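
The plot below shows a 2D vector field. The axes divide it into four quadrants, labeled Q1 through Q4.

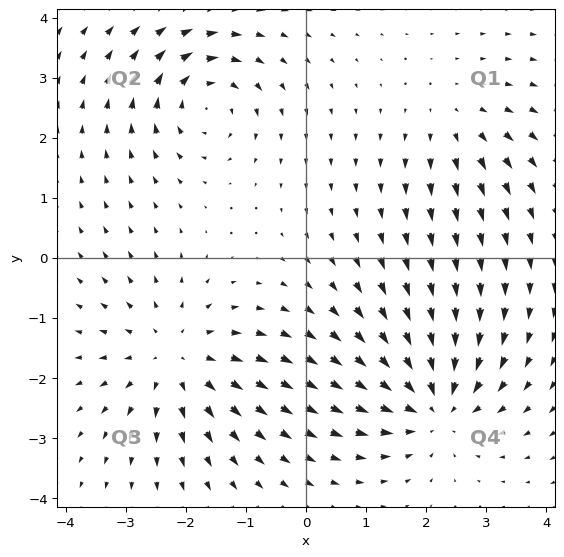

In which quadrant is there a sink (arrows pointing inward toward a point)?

Q4

The sink sits at approximately (2.1, -2.4), which lies in quadrant Q4. The divergence there is about -5, negative as expected for a sink.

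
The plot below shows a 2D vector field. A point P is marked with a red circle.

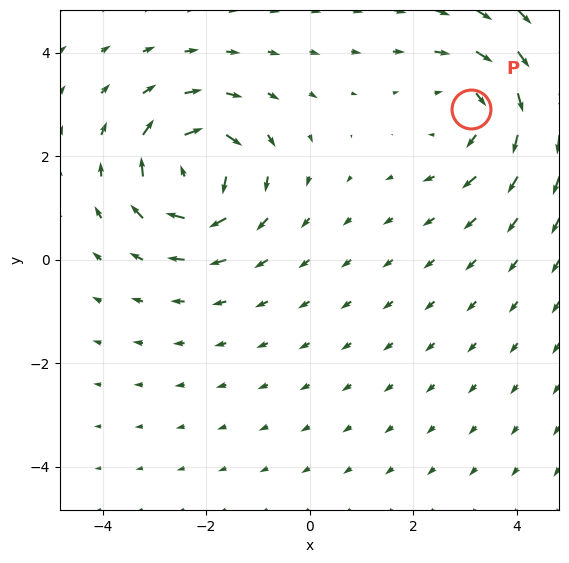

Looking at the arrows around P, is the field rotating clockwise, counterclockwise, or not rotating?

Near P at (3.1, 2.9) the arrows circulate clockwise. The curl (z-component) there is about -3; negative curl means clockwise rotation.

clockwise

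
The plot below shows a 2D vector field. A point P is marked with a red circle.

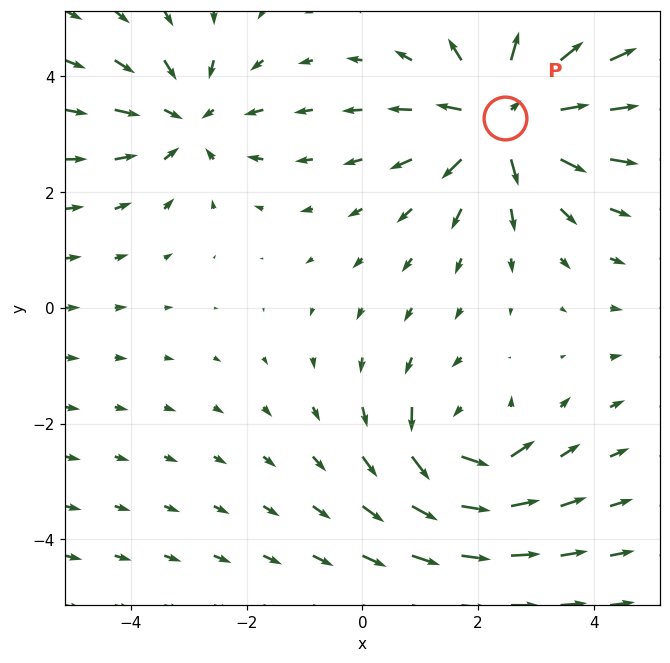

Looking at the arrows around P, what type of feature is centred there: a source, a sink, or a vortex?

source

At P (2.5, 3.3) the arrows spread outward. Divergence about +4, curl ≈0 — positive divergence with near-zero curl is a source.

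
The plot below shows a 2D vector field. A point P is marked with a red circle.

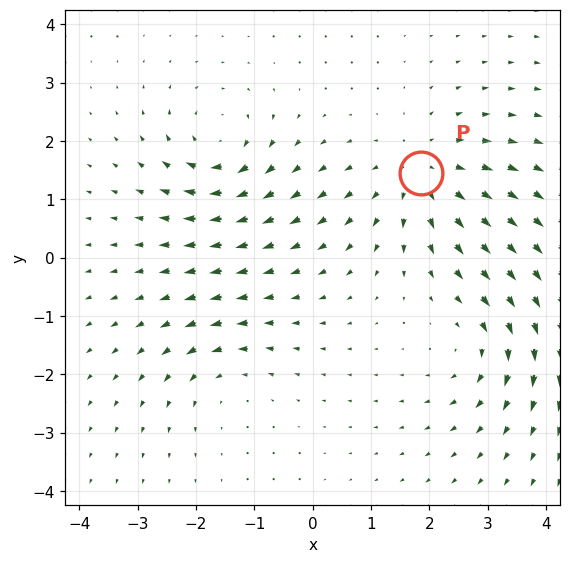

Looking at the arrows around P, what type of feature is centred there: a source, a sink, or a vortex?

At P (1.9, 1.4) the arrows spread outward. Divergence about +4, curl ≈0 — positive divergence with near-zero curl is a source.

source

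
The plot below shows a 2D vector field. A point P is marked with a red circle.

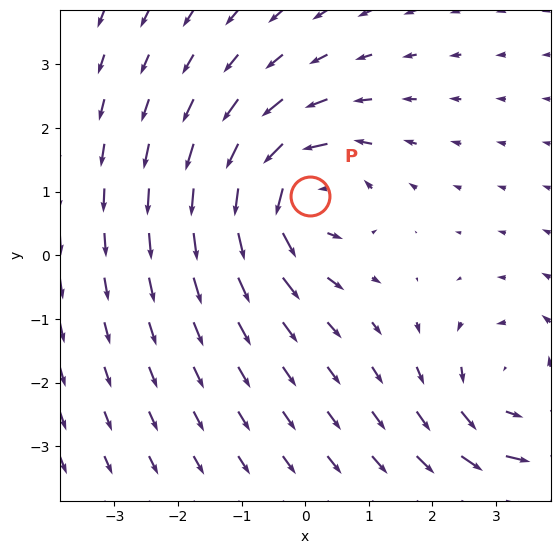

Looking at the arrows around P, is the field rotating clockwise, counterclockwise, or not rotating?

Near P at (0.1, 0.9) the arrows circulate counterclockwise. The curl (z-component) there is about +6; positive curl means counterclockwise rotation.

counterclockwise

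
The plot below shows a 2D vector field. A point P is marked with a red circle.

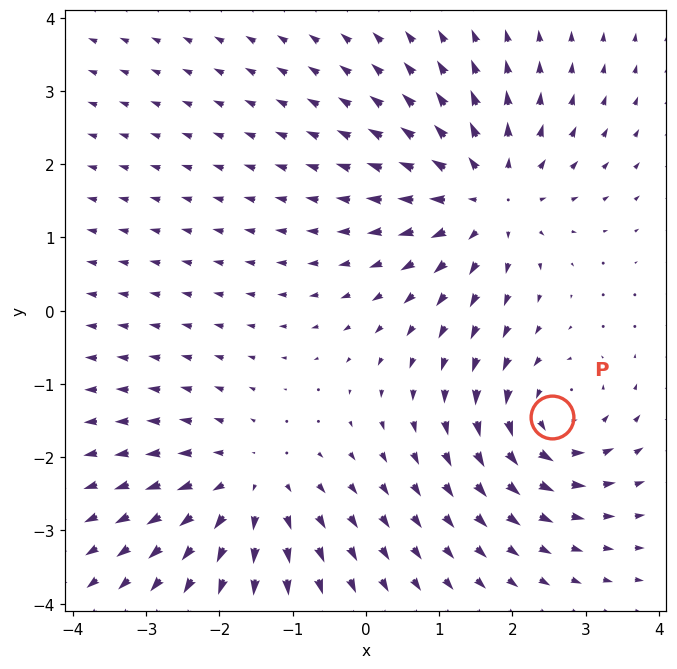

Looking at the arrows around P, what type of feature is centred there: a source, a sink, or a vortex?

vortex

At P (2.5, -1.4) the arrows circulate counterclockwise. Divergence ≈0, curl about +5 — near-zero divergence with nonzero curl is a vortex.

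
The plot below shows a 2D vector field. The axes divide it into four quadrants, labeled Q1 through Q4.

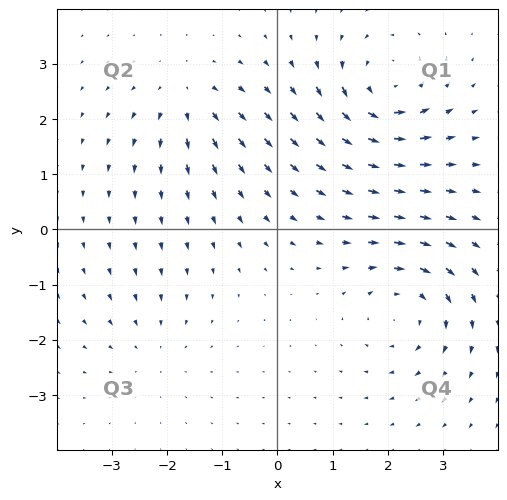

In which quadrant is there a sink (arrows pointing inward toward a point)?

Q3

The sink sits at approximately (-2.3, -2.2), which lies in quadrant Q3. The divergence there is about -2, negative as expected for a sink.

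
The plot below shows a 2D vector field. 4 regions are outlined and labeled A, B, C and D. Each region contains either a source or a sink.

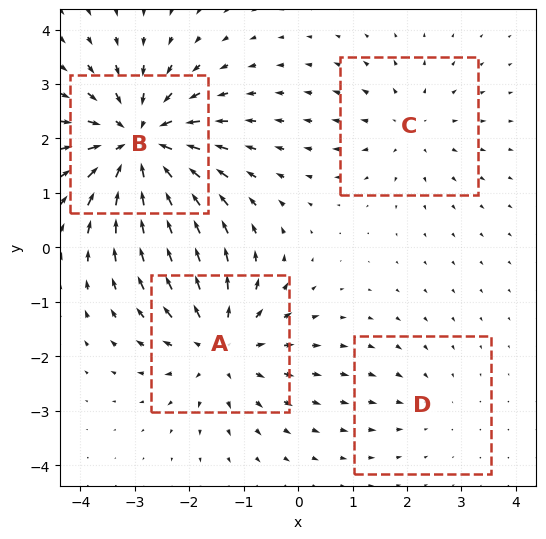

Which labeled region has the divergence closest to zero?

D

Divergence at each region's feature centre — A: about +5, B: about -7, C: about +3, D: about -2. Region D is closest to zero.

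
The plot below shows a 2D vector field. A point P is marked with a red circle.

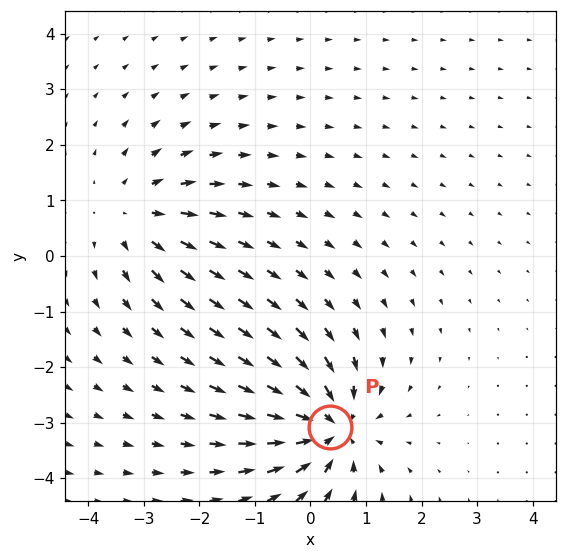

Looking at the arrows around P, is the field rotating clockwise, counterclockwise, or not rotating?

Near P at (0.3, -3.1) the arrows show no circulation. The curl there is ≈0.

not rotating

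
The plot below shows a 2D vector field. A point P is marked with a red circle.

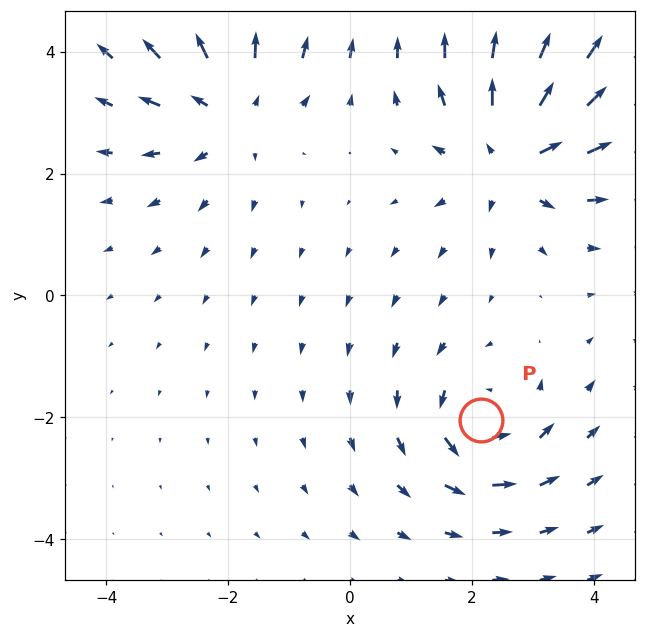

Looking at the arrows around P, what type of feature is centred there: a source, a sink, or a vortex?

At P (2.2, -2.0) the arrows circulate counterclockwise. Divergence ≈0, curl about +5 — near-zero divergence with nonzero curl is a vortex.

vortex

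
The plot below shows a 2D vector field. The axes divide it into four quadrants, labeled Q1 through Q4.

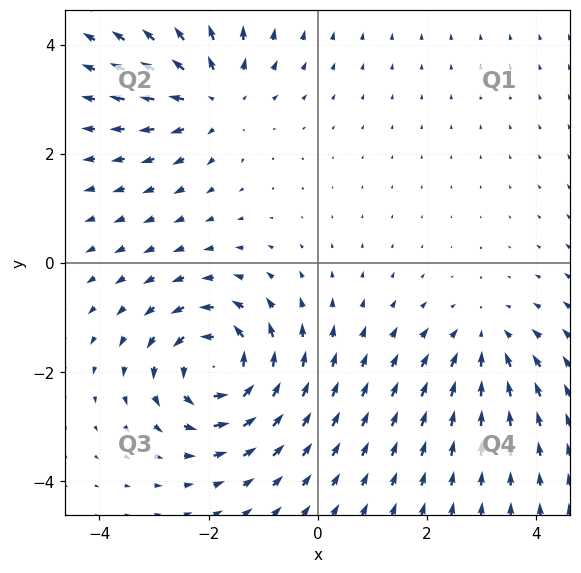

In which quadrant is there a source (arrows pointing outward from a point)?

The source sits at approximately (-1.9, 3.1), which lies in quadrant Q2. The divergence there is about +4, positive as expected for a source.

Q2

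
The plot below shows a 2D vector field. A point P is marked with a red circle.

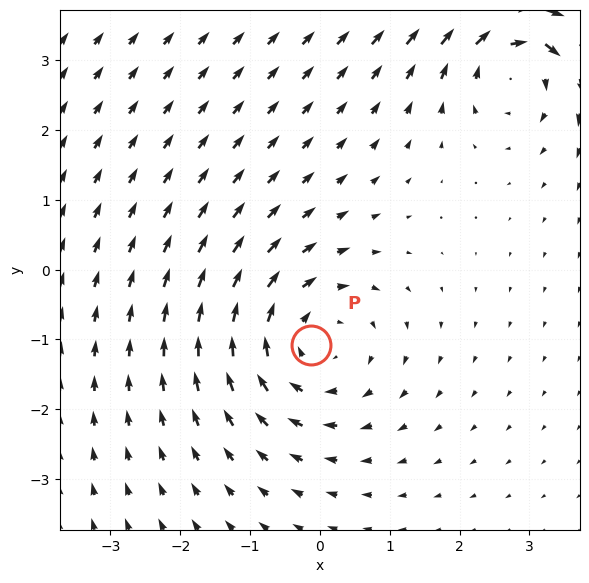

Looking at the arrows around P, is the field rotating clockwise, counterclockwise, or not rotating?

Near P at (-0.1, -1.1) the arrows circulate clockwise. The curl (z-component) there is about -4; negative curl means clockwise rotation.

clockwise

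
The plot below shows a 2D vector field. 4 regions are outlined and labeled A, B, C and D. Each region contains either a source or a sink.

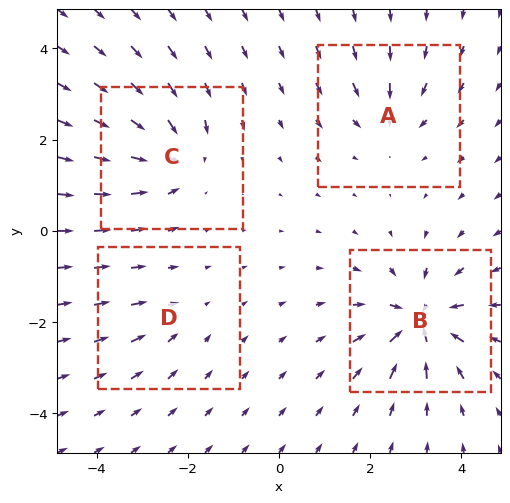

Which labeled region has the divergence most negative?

Divergence at each region's feature centre — A: about -4, B: about -8, C: about -6, D: about -3. Region B is most negative.

B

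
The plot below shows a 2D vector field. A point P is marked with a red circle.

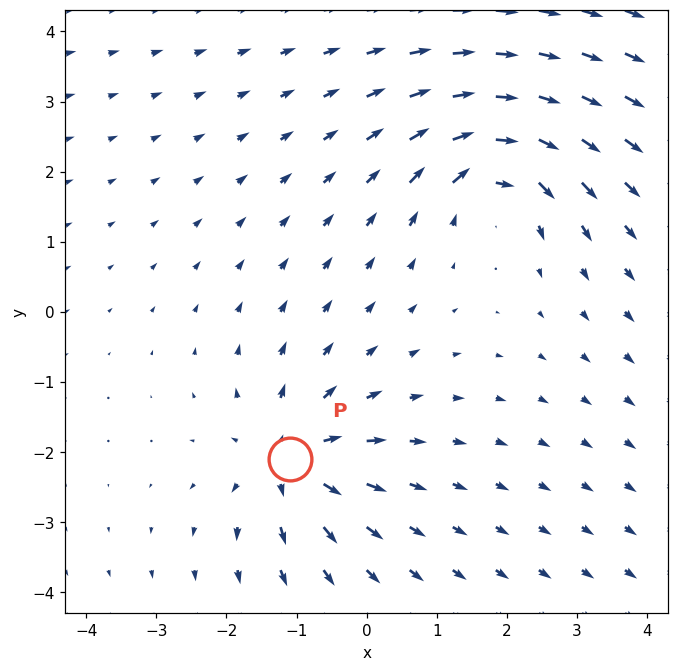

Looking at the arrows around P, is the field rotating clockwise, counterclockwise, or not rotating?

not rotating

Near P at (-1.1, -2.1) the arrows show no circulation. The curl there is ≈0.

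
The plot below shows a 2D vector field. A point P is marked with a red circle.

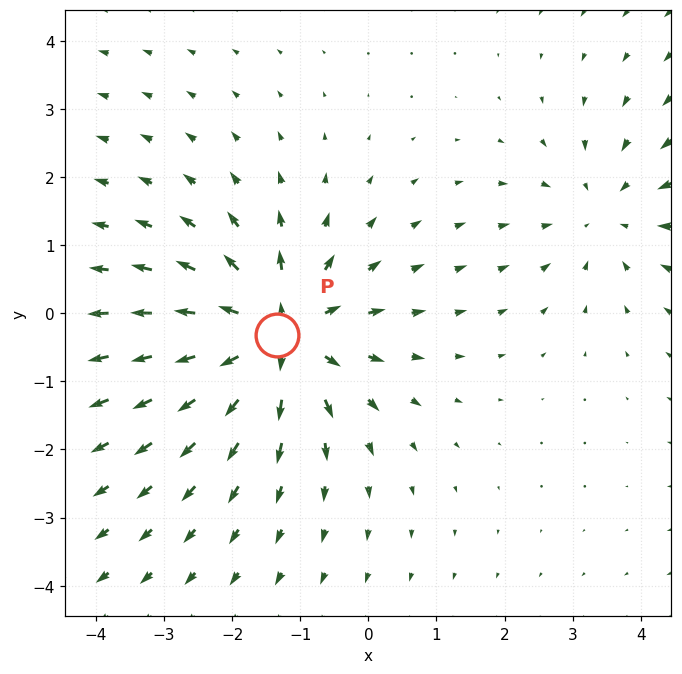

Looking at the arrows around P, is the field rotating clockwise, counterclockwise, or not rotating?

not rotating

Near P at (-1.3, -0.3) the arrows show no circulation. The curl there is ≈0.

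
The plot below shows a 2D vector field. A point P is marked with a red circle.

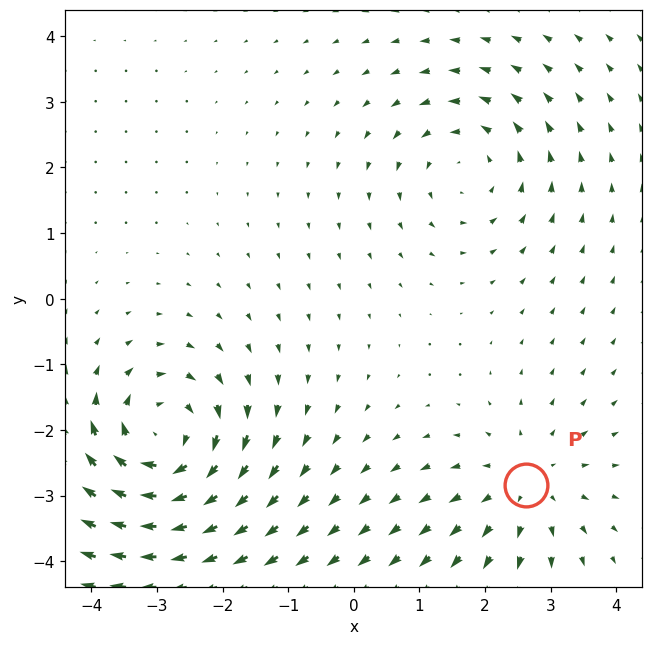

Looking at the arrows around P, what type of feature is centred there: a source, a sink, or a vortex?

source

At P (2.6, -2.8) the arrows spread outward. Divergence about +2, curl ≈0 — positive divergence with near-zero curl is a source.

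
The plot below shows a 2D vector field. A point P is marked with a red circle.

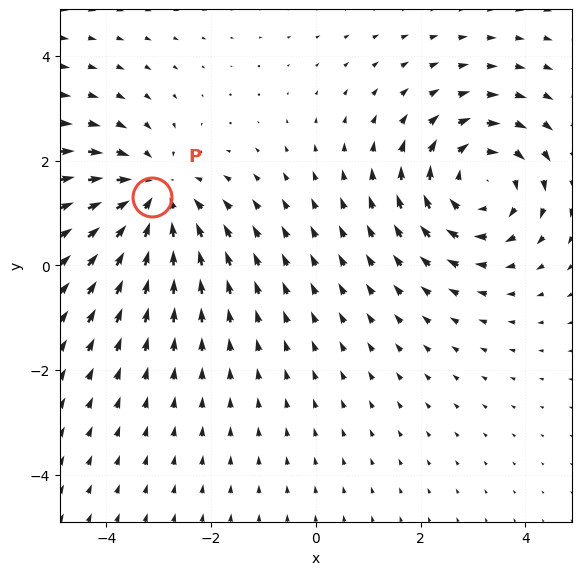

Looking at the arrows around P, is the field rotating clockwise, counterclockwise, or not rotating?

Near P at (-3.1, 1.3) the arrows show no circulation. The curl there is ≈0.

not rotating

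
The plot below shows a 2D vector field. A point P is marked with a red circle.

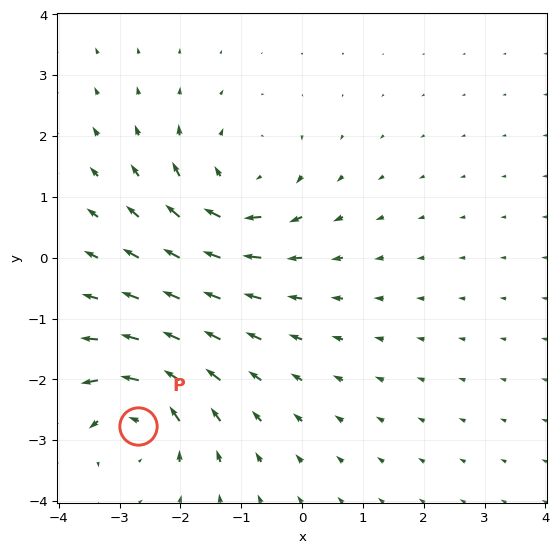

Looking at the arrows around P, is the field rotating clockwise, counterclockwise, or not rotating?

counterclockwise

Near P at (-2.7, -2.8) the arrows circulate counterclockwise. The curl (z-component) there is about +6; positive curl means counterclockwise rotation.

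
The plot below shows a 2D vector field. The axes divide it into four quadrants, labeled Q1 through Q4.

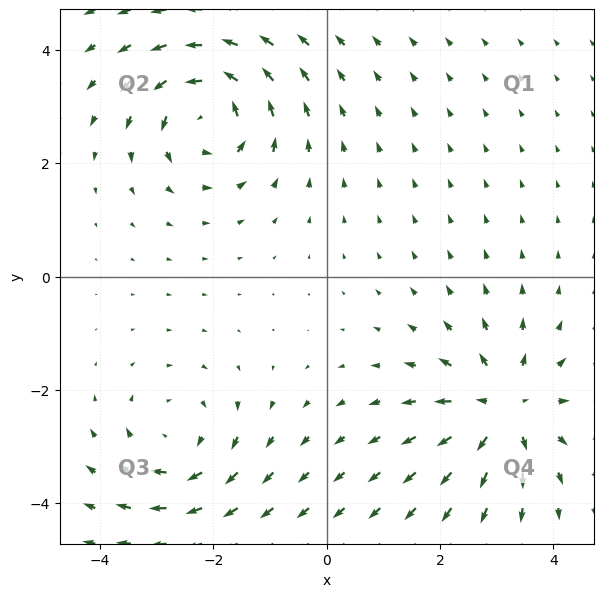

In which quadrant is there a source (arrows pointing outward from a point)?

The source sits at approximately (3.1, -2.3), which lies in quadrant Q4. The divergence there is about +4, positive as expected for a source.

Q4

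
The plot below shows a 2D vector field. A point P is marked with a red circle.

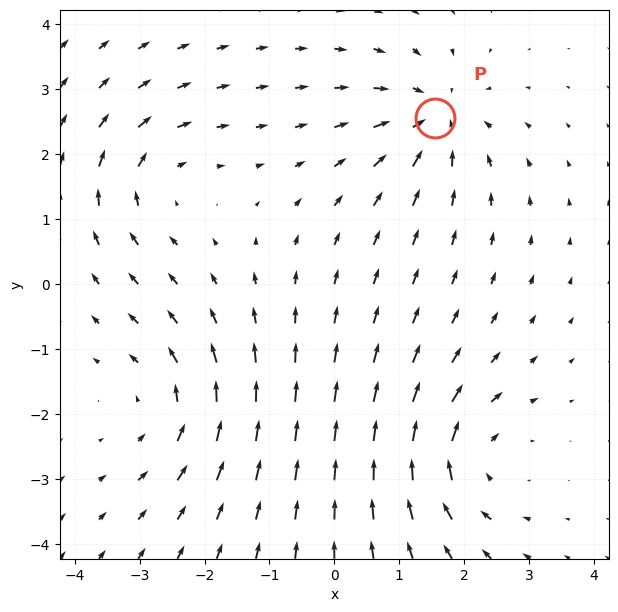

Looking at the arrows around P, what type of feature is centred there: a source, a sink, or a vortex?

sink

At P (1.6, 2.6) the arrows converge inward. Divergence about -6, curl ≈0 — negative divergence with near-zero curl is a sink.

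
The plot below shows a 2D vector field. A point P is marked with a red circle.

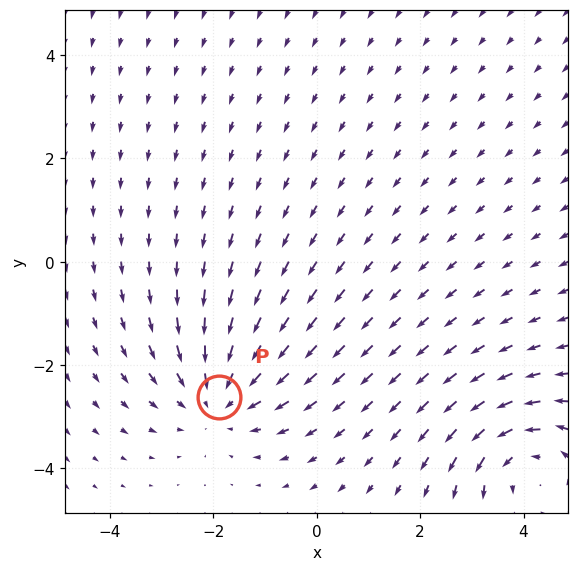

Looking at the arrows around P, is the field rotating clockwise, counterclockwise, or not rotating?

Near P at (-1.9, -2.6) the arrows show no circulation. The curl there is ≈0.

not rotating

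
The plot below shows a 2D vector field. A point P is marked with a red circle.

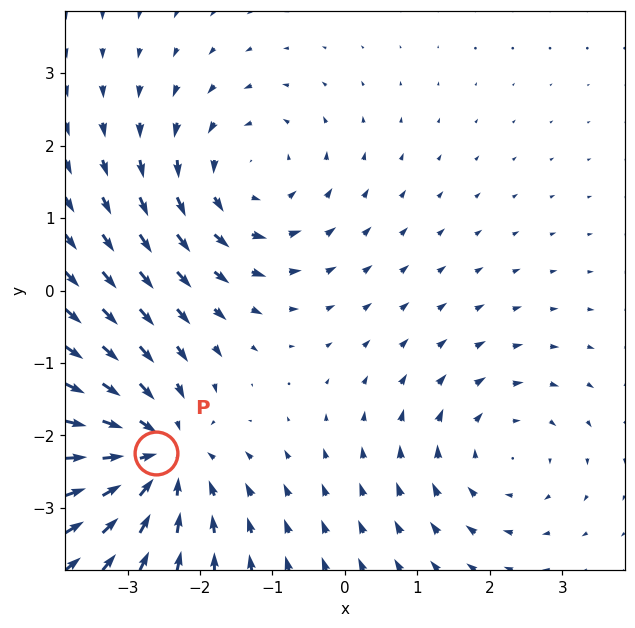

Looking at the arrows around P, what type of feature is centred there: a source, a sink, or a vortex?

At P (-2.6, -2.2) the arrows converge inward. Divergence about -5, curl ≈0 — negative divergence with near-zero curl is a sink.

sink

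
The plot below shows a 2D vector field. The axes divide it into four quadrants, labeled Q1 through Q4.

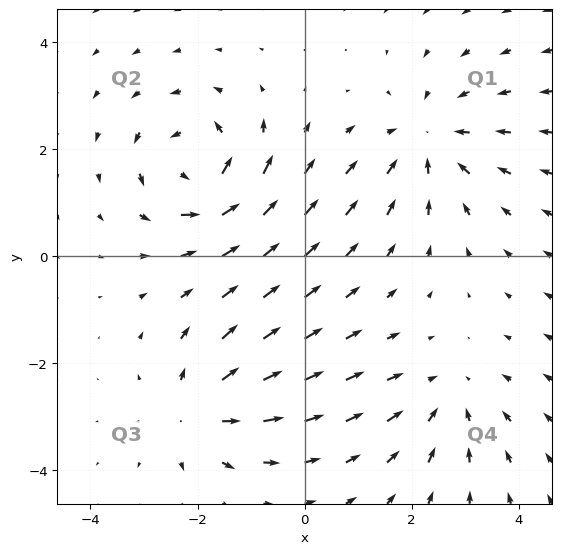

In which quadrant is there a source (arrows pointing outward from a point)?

Q3

The source sits at approximately (-2.0, -2.9), which lies in quadrant Q3. The divergence there is about +4, positive as expected for a source.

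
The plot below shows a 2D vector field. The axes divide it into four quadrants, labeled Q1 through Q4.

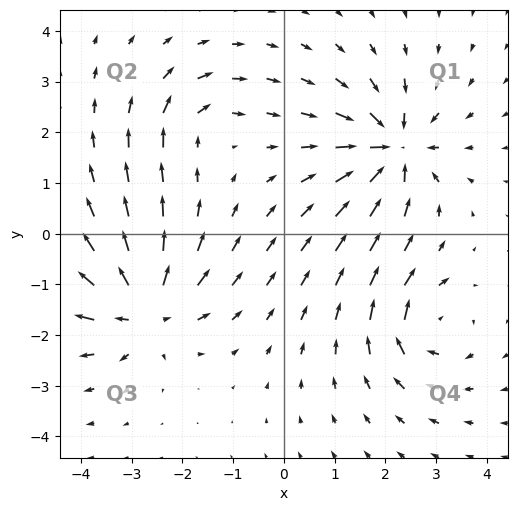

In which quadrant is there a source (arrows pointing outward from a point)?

The source sits at approximately (-2.7, -1.5), which lies in quadrant Q3. The divergence there is about +6, positive as expected for a source.

Q3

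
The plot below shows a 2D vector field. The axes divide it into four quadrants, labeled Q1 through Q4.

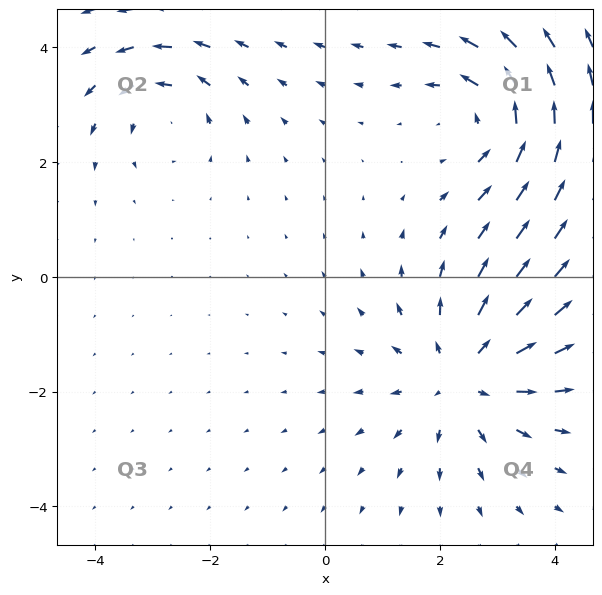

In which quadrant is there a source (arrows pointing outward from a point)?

The source sits at approximately (2.4, -1.7), which lies in quadrant Q4. The divergence there is about +4, positive as expected for a source.

Q4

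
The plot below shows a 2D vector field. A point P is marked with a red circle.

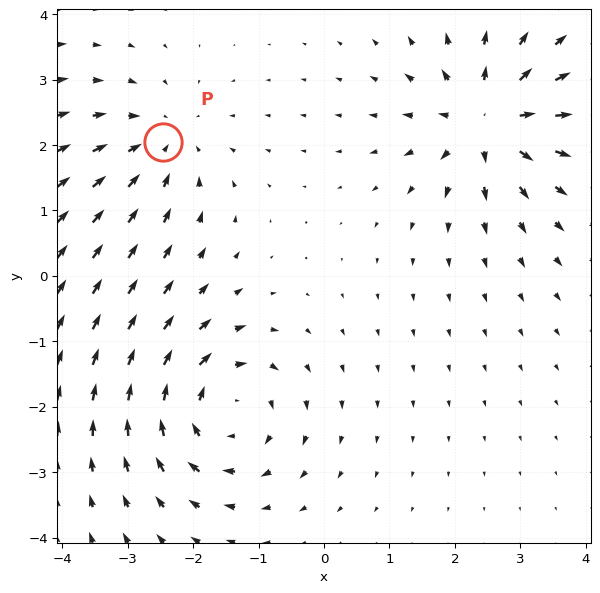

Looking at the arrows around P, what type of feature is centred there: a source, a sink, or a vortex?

sink

At P (-2.5, 2.0) the arrows converge inward. Divergence about -3, curl ≈0 — negative divergence with near-zero curl is a sink.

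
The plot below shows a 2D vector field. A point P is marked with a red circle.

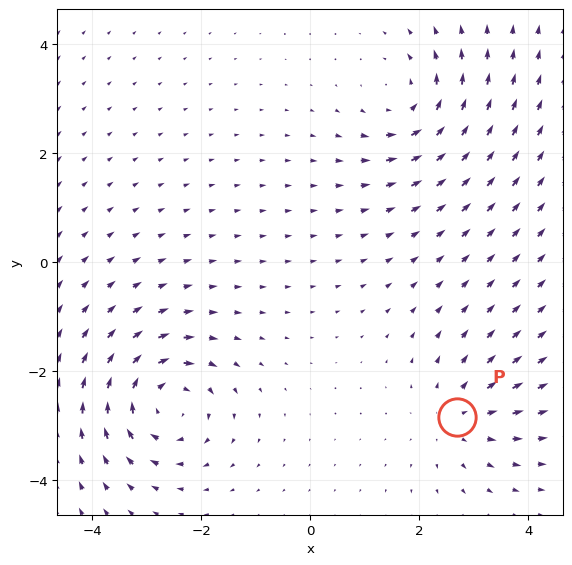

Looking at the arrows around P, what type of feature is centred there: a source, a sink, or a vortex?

At P (2.7, -2.9) the arrows spread outward. Divergence about +3, curl ≈0 — positive divergence with near-zero curl is a source.

source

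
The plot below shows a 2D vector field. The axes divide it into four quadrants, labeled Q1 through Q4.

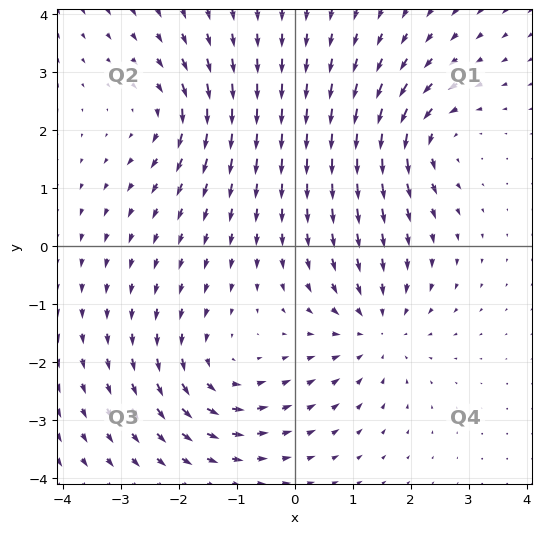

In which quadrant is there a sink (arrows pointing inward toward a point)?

Q4

The sink sits at approximately (1.4, -1.4), which lies in quadrant Q4. The divergence there is about -4, negative as expected for a sink.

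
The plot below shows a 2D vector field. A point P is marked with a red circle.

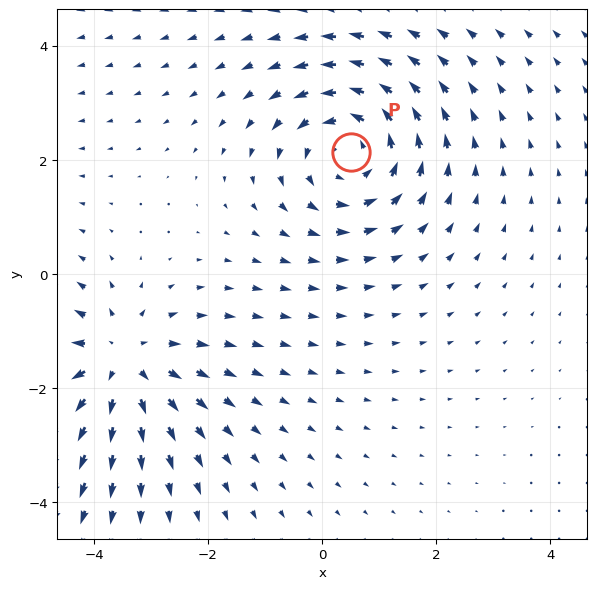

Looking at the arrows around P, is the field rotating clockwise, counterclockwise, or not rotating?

counterclockwise

Near P at (0.5, 2.1) the arrows circulate counterclockwise. The curl (z-component) there is about +4; positive curl means counterclockwise rotation.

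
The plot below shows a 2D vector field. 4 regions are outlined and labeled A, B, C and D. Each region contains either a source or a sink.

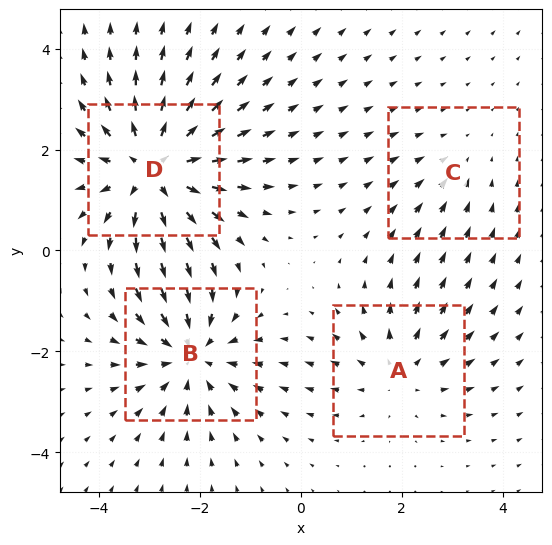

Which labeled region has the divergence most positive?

D

Divergence at each region's feature centre — A: about +3, B: about -5, C: about -2, D: about +6. Region D is most positive.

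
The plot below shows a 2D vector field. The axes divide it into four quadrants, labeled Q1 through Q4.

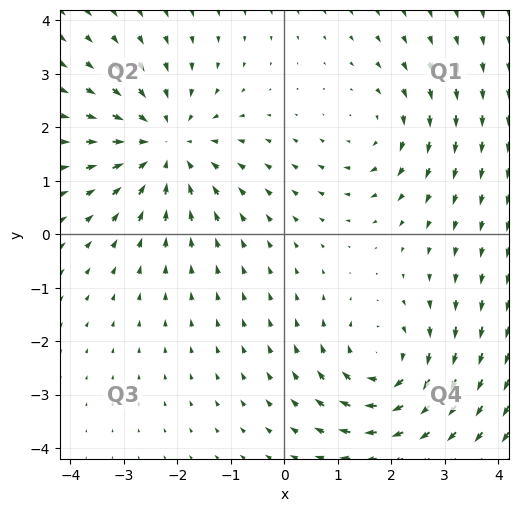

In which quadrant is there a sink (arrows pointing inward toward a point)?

The sink sits at approximately (-2.2, 1.7), which lies in quadrant Q2. The divergence there is about -4, negative as expected for a sink.

Q2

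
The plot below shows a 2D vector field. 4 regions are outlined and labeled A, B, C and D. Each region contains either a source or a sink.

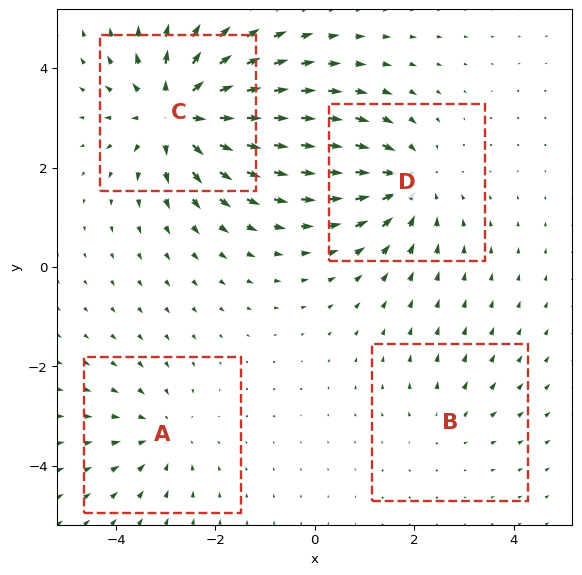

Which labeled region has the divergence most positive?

C

Divergence at each region's feature centre — A: about -3, B: about +2, C: about +7, D: about -5. Region C is most positive.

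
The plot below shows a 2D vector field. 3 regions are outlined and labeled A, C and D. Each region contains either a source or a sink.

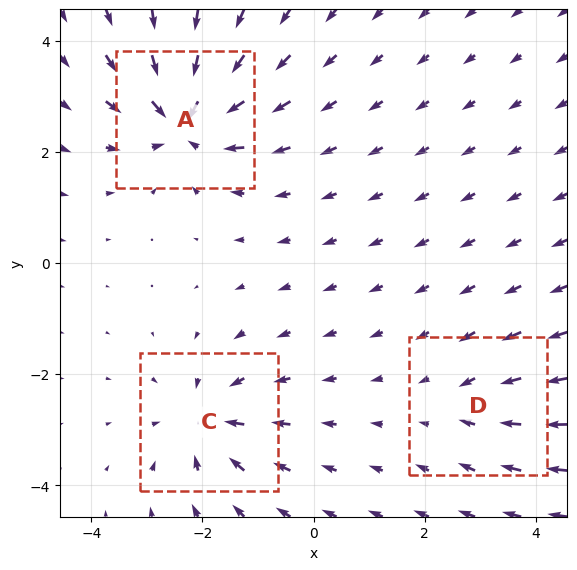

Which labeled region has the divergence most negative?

A

Divergence at each region's feature centre — A: about -6, C: about -4, D: about -2. Region A is most negative.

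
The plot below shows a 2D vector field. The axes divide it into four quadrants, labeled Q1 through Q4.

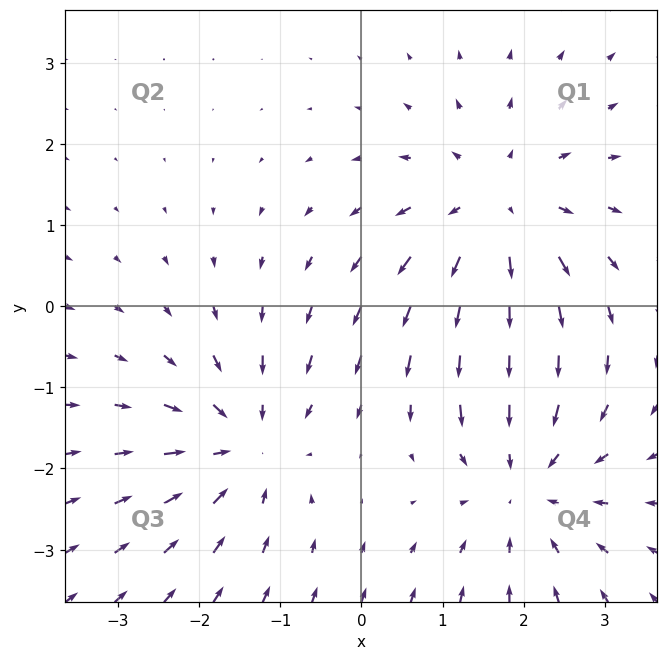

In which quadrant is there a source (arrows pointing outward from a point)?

Q1

The source sits at approximately (1.7, 1.2), which lies in quadrant Q1. The divergence there is about +4, positive as expected for a source.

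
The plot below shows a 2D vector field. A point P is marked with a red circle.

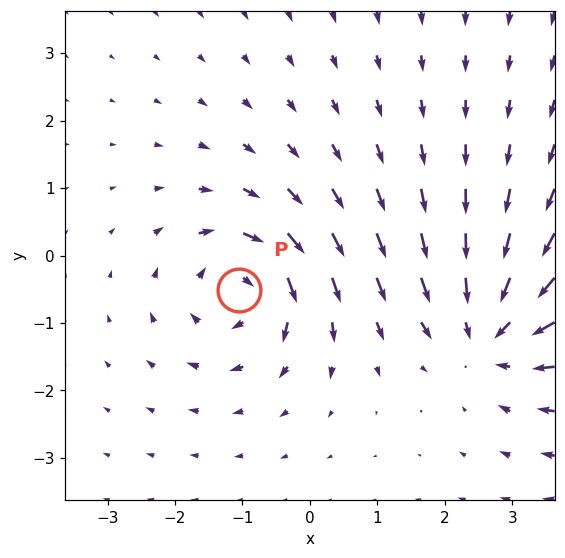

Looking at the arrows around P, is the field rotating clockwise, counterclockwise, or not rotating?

Near P at (-1.0, -0.5) the arrows circulate clockwise. The curl (z-component) there is about -5; negative curl means clockwise rotation.

clockwise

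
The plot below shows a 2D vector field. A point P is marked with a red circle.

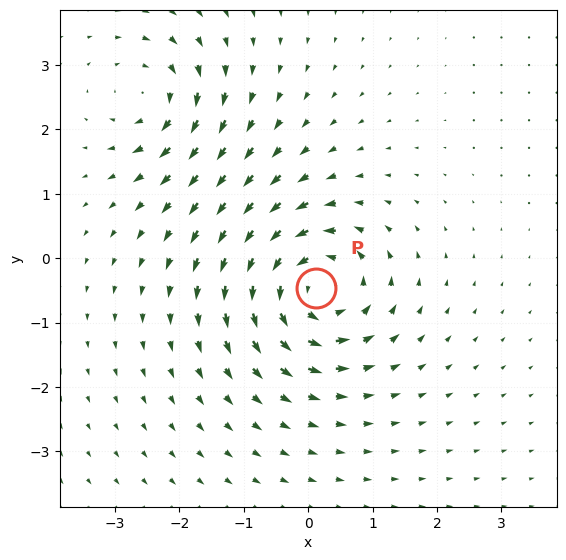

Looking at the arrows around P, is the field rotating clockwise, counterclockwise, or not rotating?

Near P at (0.1, -0.5) the arrows circulate counterclockwise. The curl (z-component) there is about +6; positive curl means counterclockwise rotation.

counterclockwise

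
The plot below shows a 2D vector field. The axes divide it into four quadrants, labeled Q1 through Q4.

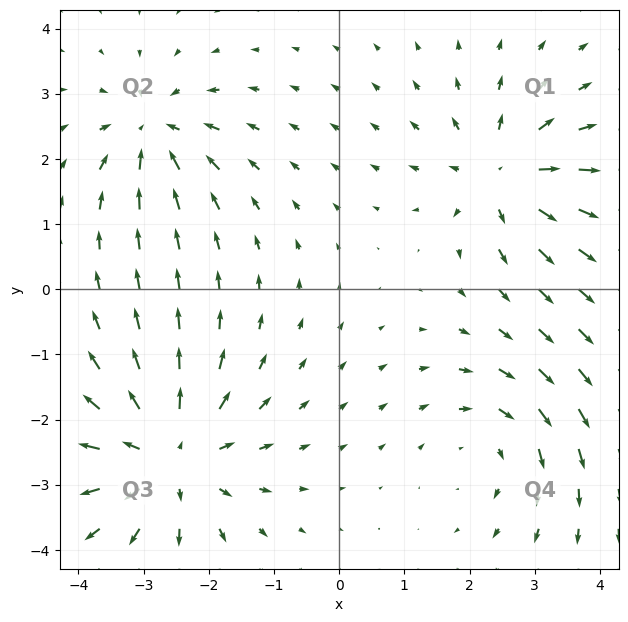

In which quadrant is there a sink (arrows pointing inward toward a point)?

Q2

The sink sits at approximately (-2.9, 2.4), which lies in quadrant Q2. The divergence there is about -4, negative as expected for a sink.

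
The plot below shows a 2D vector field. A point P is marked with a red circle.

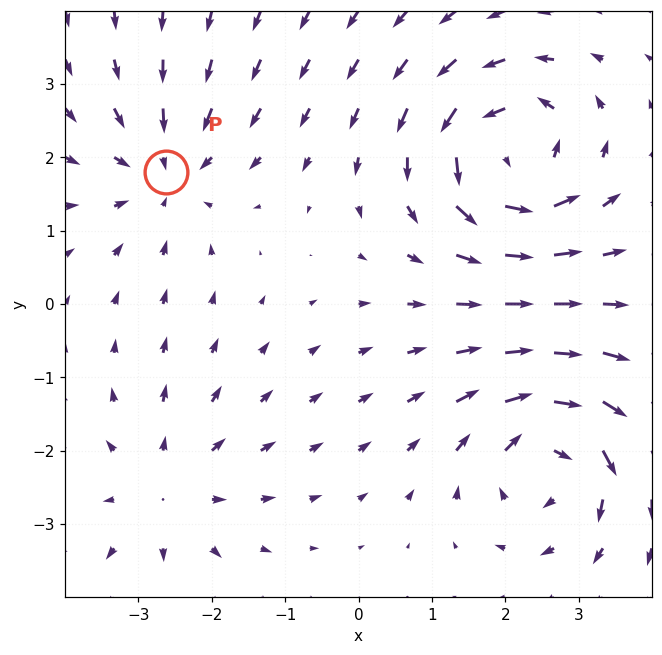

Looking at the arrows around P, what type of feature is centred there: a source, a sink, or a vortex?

At P (-2.6, 1.8) the arrows converge inward. Divergence about -4, curl ≈0 — negative divergence with near-zero curl is a sink.

sink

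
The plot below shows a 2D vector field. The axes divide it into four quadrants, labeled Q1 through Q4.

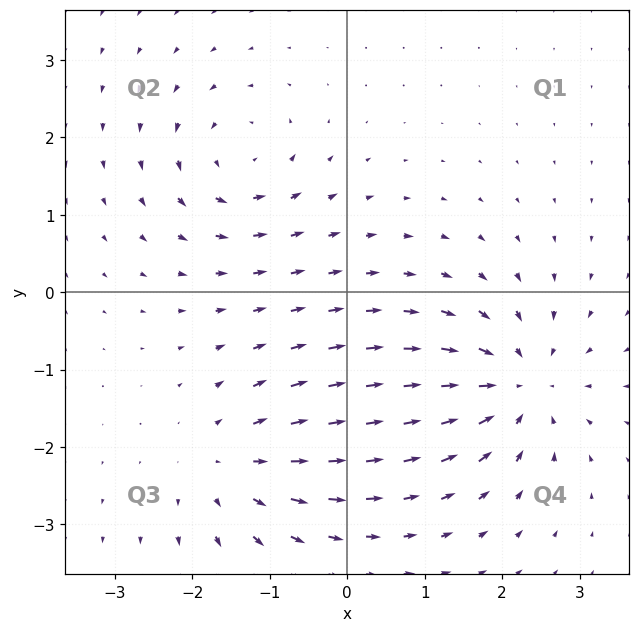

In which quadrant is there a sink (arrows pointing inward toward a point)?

The sink sits at approximately (2.2, -1.2), which lies in quadrant Q4. The divergence there is about -5, negative as expected for a sink.

Q4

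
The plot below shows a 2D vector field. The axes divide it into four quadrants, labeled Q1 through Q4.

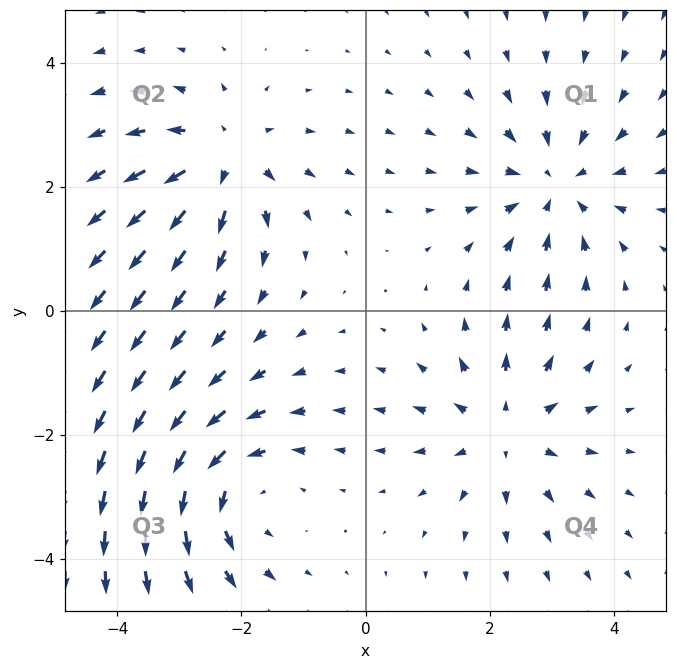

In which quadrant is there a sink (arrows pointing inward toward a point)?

Q1

The sink sits at approximately (3.1, 2.0), which lies in quadrant Q1. The divergence there is about -4, negative as expected for a sink.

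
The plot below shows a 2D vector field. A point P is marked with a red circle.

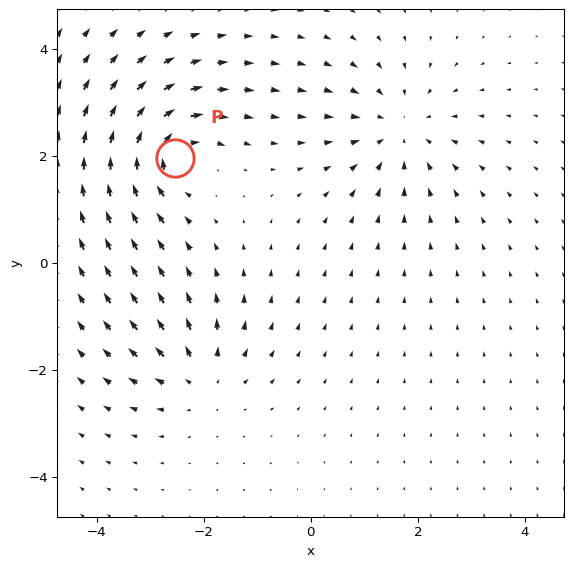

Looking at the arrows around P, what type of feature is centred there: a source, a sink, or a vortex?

vortex

At P (-2.5, 2.0) the arrows circulate clockwise. Divergence ≈0, curl about -5 — near-zero divergence with nonzero curl is a vortex.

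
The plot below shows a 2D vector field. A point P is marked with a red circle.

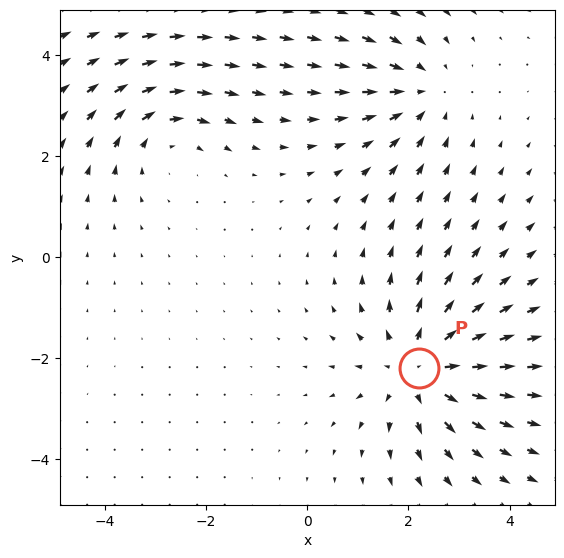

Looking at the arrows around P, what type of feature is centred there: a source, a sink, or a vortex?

At P (2.2, -2.2) the arrows spread outward. Divergence about +4, curl ≈0 — positive divergence with near-zero curl is a source.

source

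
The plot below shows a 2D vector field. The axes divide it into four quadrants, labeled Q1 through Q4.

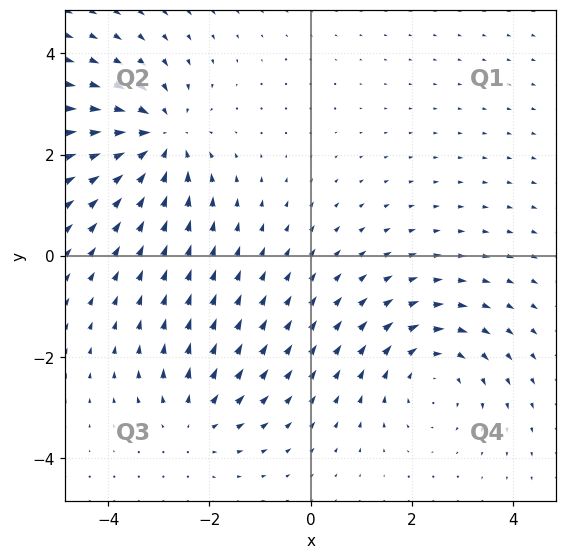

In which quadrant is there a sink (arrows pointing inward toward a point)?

Q2

The sink sits at approximately (-3.0, 2.3), which lies in quadrant Q2. The divergence there is about -4, negative as expected for a sink.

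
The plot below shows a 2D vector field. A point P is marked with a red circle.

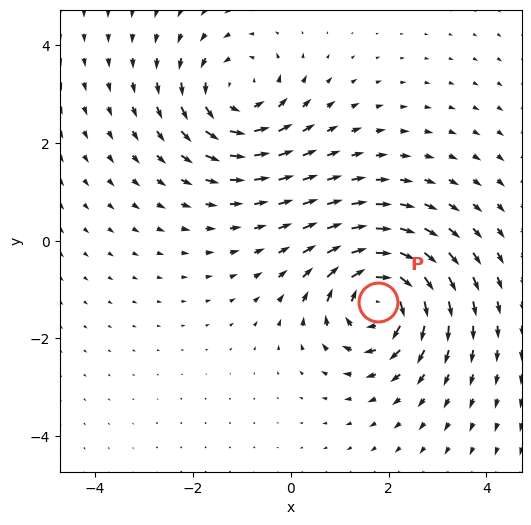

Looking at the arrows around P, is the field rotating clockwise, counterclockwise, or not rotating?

clockwise

Near P at (1.8, -1.3) the arrows circulate clockwise. The curl (z-component) there is about -6; negative curl means clockwise rotation.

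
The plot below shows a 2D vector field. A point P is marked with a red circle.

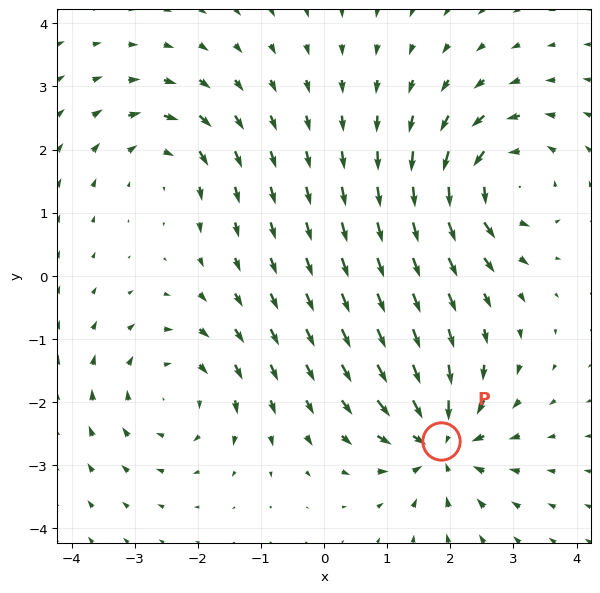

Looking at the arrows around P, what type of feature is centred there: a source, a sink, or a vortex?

At P (1.8, -2.6) the arrows converge inward. Divergence about -6, curl ≈0 — negative divergence with near-zero curl is a sink.

sink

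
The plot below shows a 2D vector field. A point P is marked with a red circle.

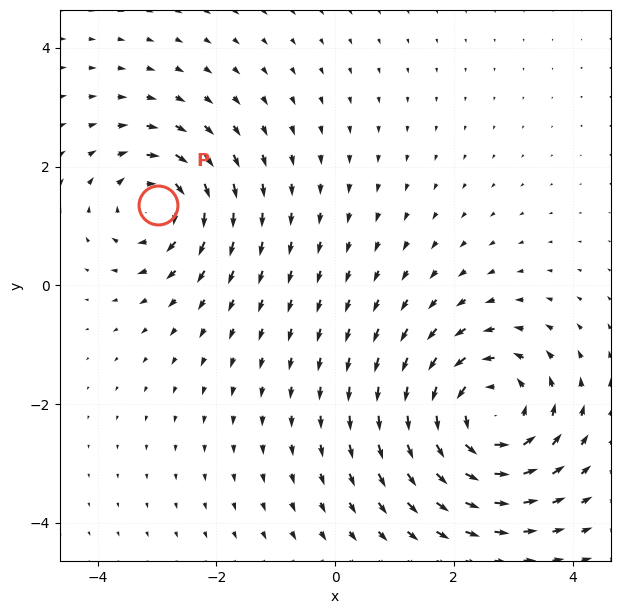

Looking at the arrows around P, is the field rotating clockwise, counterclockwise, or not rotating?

clockwise

Near P at (-3.0, 1.4) the arrows circulate clockwise. The curl (z-component) there is about -3; negative curl means clockwise rotation.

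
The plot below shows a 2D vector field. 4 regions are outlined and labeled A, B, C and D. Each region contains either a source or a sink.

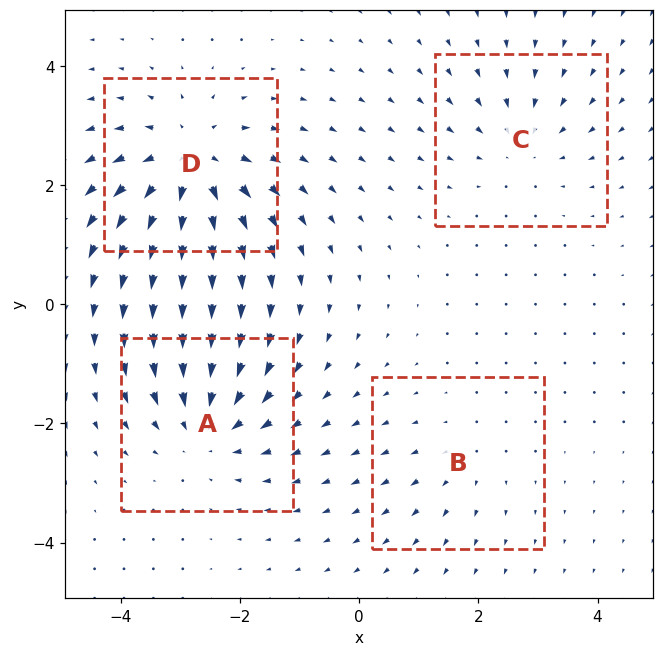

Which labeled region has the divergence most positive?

Divergence at each region's feature centre — A: about -5, B: about +2, C: about -3, D: about +6. Region D is most positive.

D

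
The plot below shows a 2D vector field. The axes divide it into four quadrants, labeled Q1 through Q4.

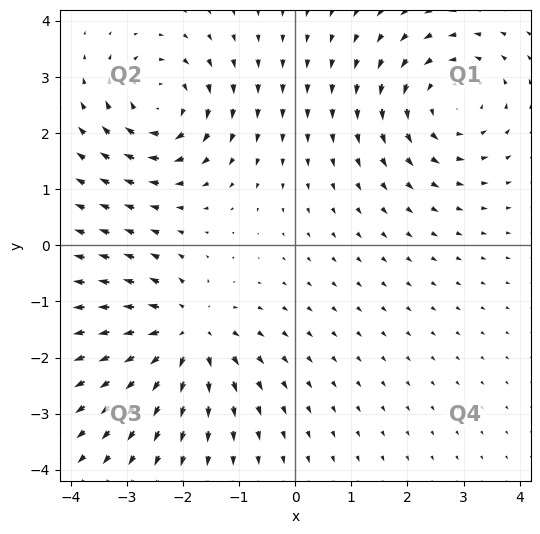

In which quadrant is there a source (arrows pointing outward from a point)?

The source sits at approximately (-2.0, -1.6), which lies in quadrant Q3. The divergence there is about +4, positive as expected for a source.

Q3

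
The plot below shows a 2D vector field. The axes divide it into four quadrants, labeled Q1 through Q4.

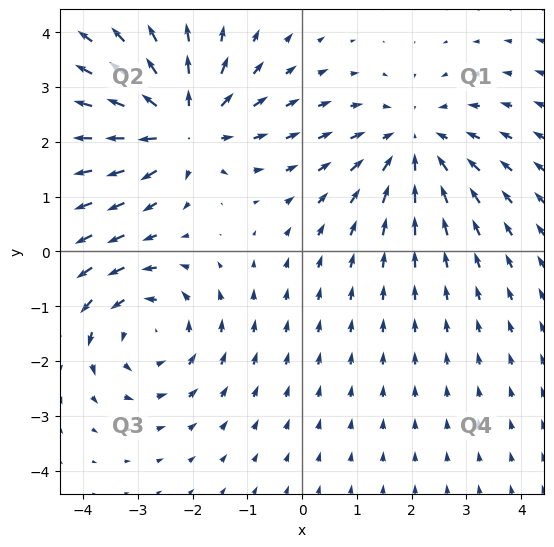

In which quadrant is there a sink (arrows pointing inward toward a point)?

The sink sits at approximately (2.0, 2.0), which lies in quadrant Q1. The divergence there is about -3, negative as expected for a sink.

Q1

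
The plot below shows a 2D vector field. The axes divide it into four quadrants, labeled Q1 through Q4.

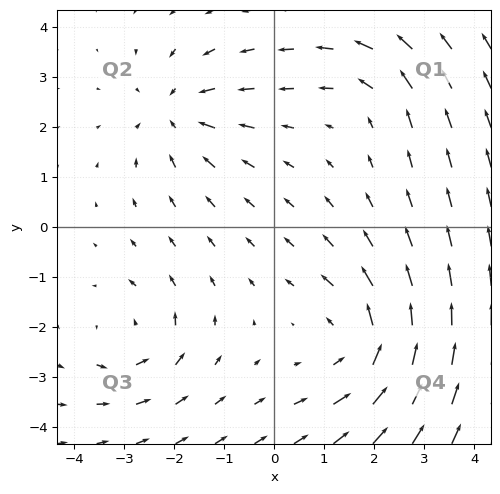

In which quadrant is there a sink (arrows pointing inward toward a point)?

The sink sits at approximately (-2.0, 2.3), which lies in quadrant Q2. The divergence there is about -3, negative as expected for a sink.

Q2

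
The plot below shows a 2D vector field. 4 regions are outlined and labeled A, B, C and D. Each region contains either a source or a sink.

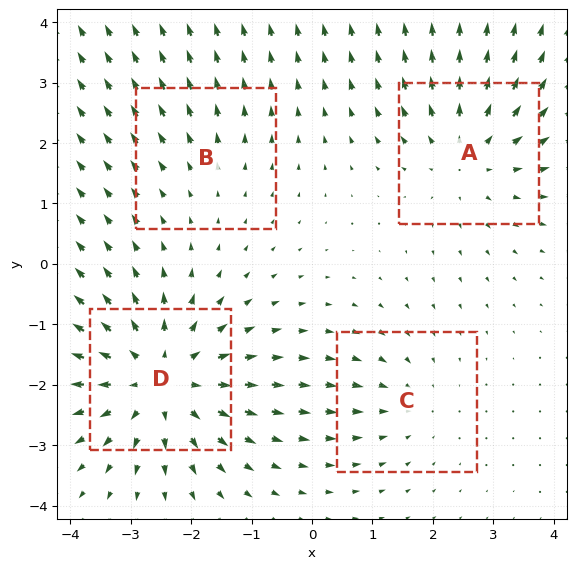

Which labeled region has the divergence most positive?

Divergence at each region's feature centre — A: about +4, B: about +2, C: about -3, D: about +6. Region D is most positive.

D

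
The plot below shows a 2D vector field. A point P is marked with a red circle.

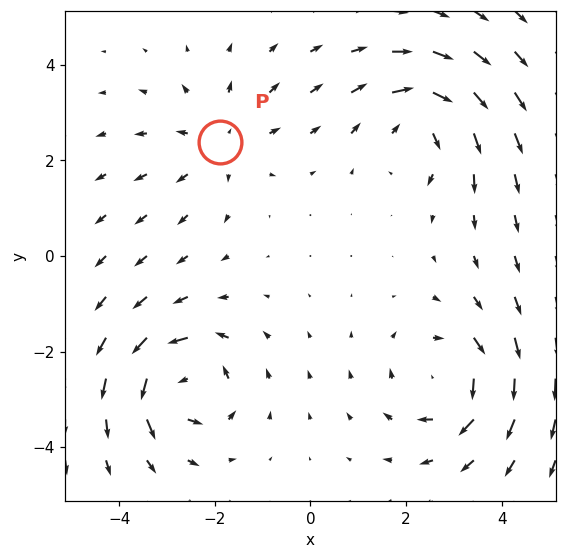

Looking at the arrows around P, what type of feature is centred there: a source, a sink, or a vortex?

source

At P (-1.9, 2.4) the arrows spread outward. Divergence about +3, curl ≈0 — positive divergence with near-zero curl is a source.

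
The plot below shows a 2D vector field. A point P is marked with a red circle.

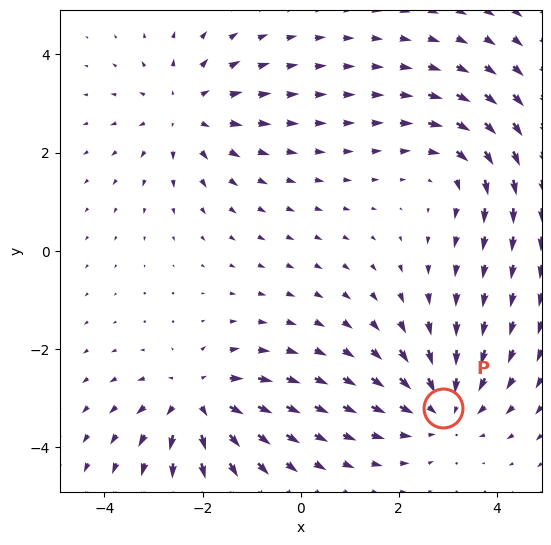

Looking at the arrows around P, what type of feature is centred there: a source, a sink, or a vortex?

sink

At P (2.9, -3.2) the arrows converge inward. Divergence about -4, curl ≈0 — negative divergence with near-zero curl is a sink.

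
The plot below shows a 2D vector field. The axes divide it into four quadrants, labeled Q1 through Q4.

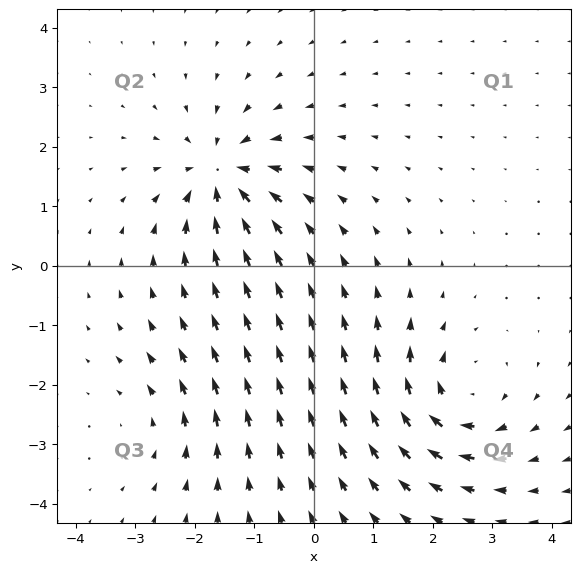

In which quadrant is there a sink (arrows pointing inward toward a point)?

The sink sits at approximately (-1.6, 1.5), which lies in quadrant Q2. The divergence there is about -6, negative as expected for a sink.

Q2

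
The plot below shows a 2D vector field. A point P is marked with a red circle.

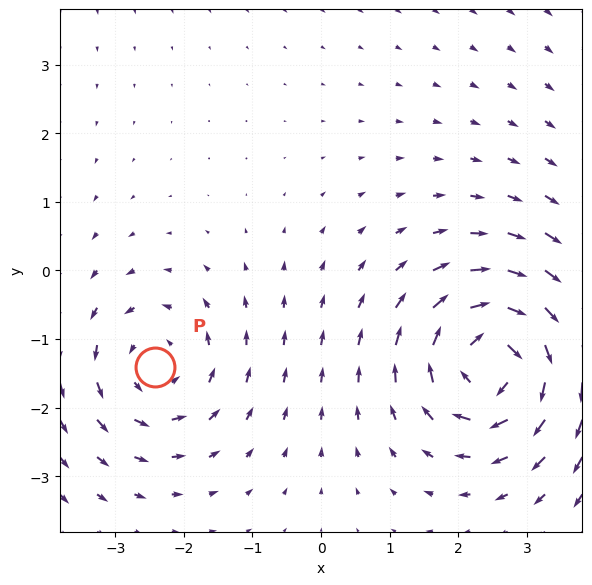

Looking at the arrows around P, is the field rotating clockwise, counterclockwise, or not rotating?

Near P at (-2.4, -1.4) the arrows circulate counterclockwise. The curl (z-component) there is about +4; positive curl means counterclockwise rotation.

counterclockwise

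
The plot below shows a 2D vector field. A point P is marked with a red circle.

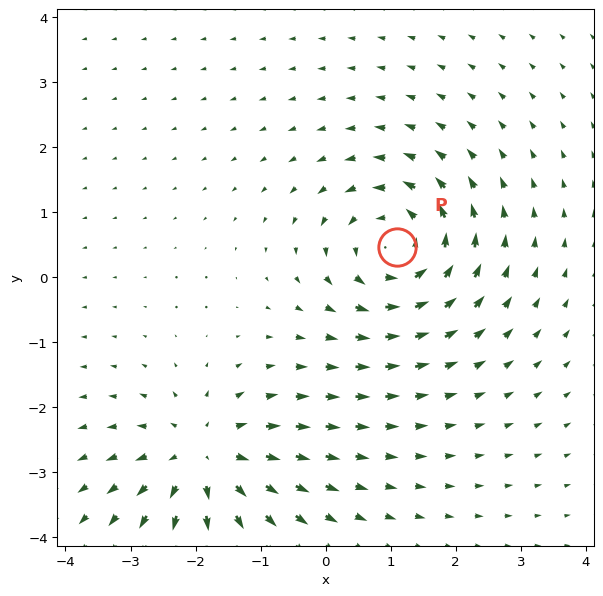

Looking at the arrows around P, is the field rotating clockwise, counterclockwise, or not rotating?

counterclockwise

Near P at (1.1, 0.5) the arrows circulate counterclockwise. The curl (z-component) there is about +5; positive curl means counterclockwise rotation.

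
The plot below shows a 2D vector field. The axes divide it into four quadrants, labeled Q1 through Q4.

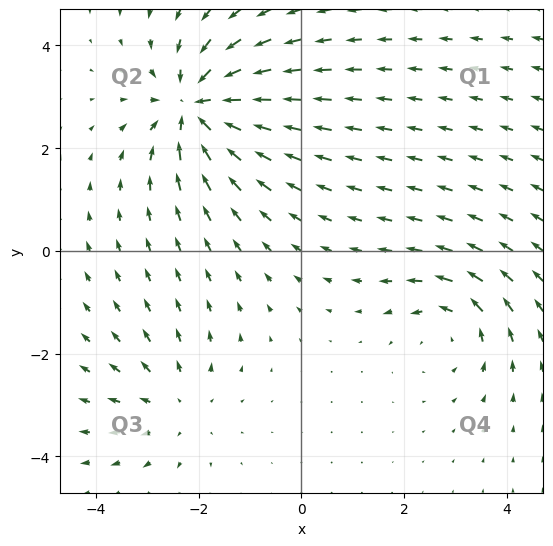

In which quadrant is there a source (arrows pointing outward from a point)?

Q3

The source sits at approximately (-2.4, -3.0), which lies in quadrant Q3. The divergence there is about +2, positive as expected for a source.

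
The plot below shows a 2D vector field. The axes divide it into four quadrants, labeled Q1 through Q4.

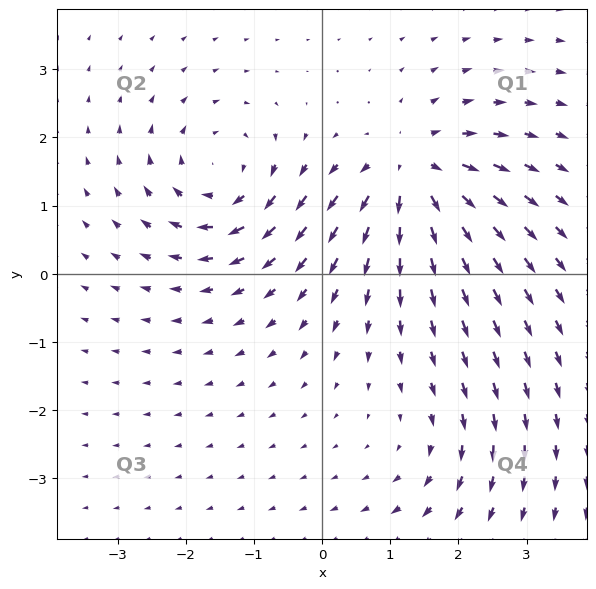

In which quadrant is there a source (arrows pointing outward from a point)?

Q1

The source sits at approximately (1.3, 1.5), which lies in quadrant Q1. The divergence there is about +6, positive as expected for a source.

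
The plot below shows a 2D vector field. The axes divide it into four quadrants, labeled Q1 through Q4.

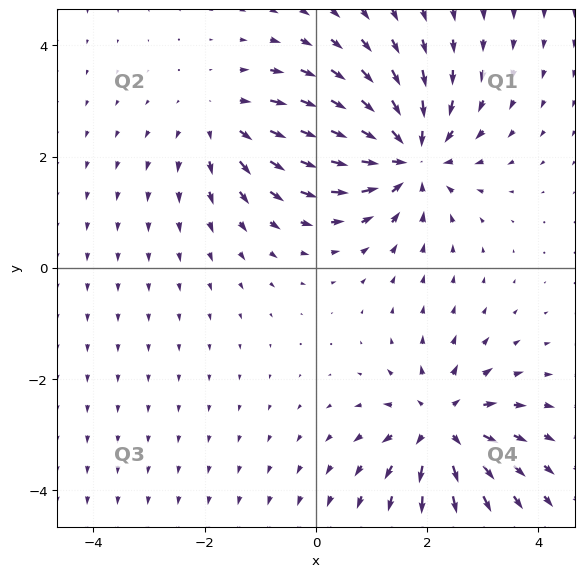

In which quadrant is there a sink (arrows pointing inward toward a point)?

The sink sits at approximately (1.6, 2.0), which lies in quadrant Q1. The divergence there is about -5, negative as expected for a sink.

Q1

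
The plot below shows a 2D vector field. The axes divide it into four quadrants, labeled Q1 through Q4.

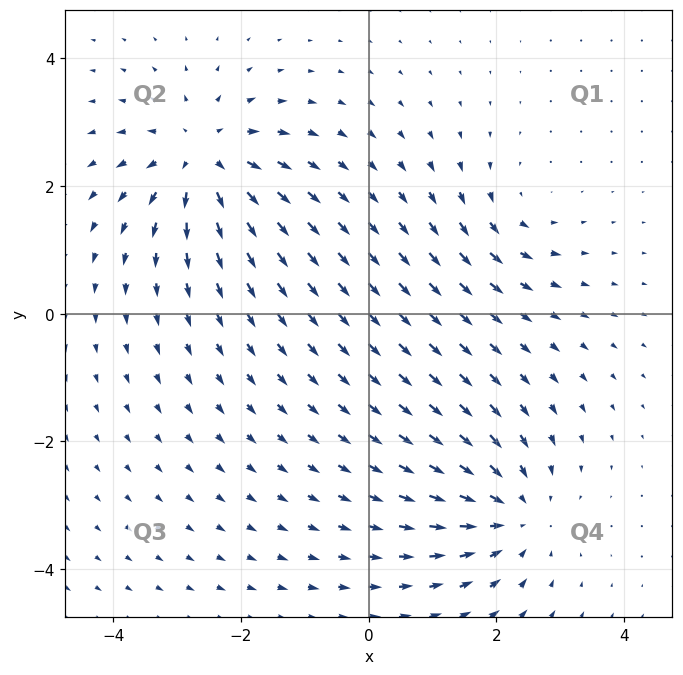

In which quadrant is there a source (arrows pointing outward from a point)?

Q2

The source sits at approximately (-2.6, 2.4), which lies in quadrant Q2. The divergence there is about +6, positive as expected for a source.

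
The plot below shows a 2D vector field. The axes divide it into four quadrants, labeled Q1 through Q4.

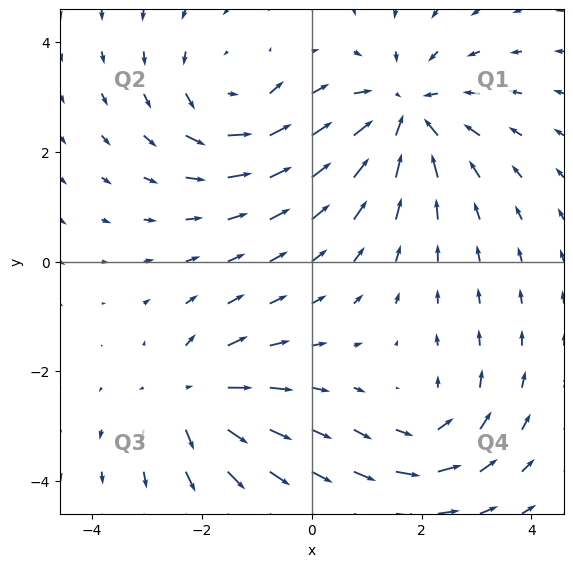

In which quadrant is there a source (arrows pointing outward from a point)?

The source sits at approximately (-2.2, -2.5), which lies in quadrant Q3. The divergence there is about +4, positive as expected for a source.

Q3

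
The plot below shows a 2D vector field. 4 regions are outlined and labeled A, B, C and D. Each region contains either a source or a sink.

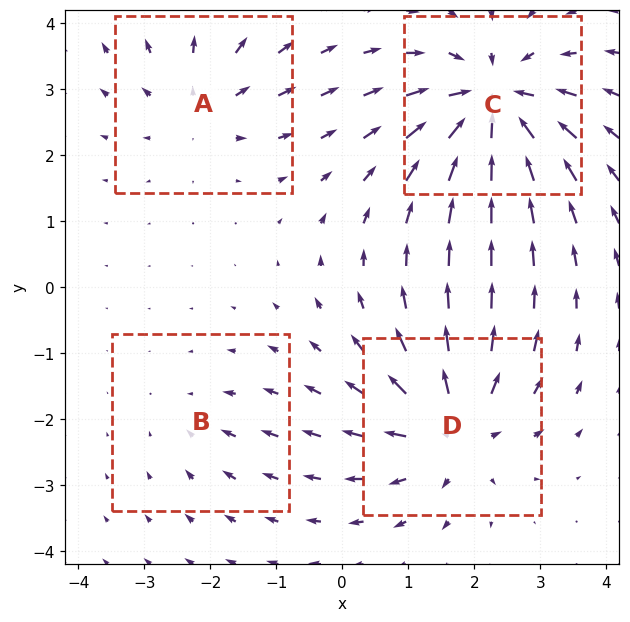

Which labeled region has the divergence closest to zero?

Divergence at each region's feature centre — A: about +4, B: about -2, C: about -7, D: about +6. Region B is closest to zero.

B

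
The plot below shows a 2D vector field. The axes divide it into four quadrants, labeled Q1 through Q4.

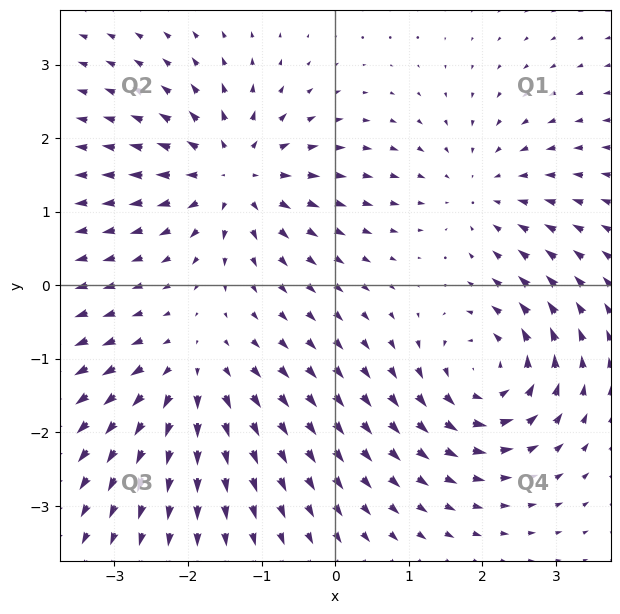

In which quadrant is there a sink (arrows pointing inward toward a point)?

The sink sits at approximately (1.9, 1.3), which lies in quadrant Q1. The divergence there is about -3, negative as expected for a sink.

Q1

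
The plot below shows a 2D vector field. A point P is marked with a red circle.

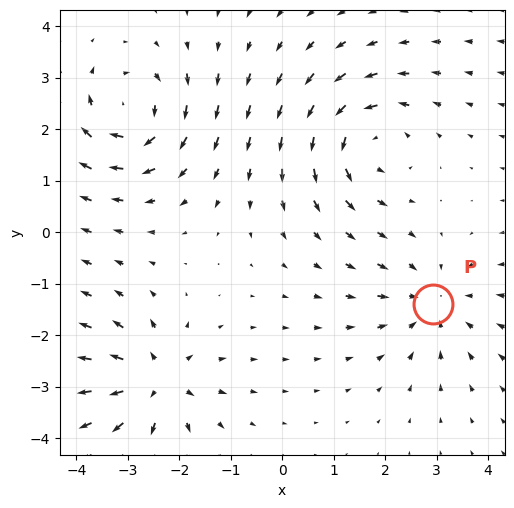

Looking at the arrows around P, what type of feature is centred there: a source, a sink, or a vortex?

sink

At P (2.9, -1.4) the arrows converge inward. Divergence about -3, curl ≈0 — negative divergence with near-zero curl is a sink.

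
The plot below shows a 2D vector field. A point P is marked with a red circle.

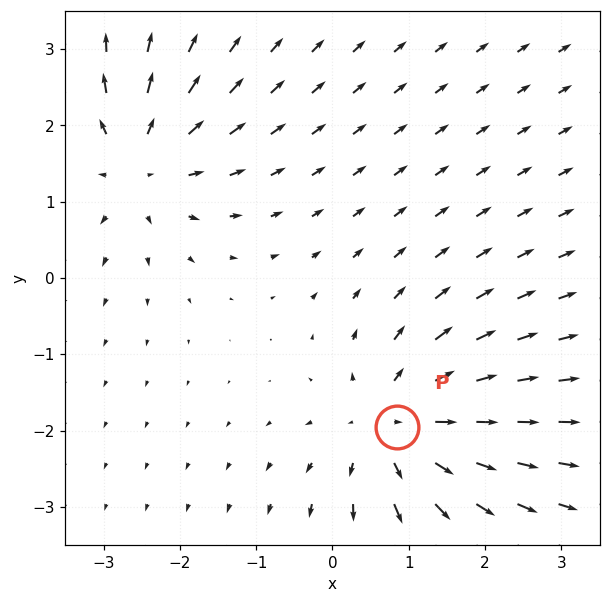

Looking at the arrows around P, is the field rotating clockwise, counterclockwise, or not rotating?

Near P at (0.8, -1.9) the arrows show no circulation. The curl there is ≈0.

not rotating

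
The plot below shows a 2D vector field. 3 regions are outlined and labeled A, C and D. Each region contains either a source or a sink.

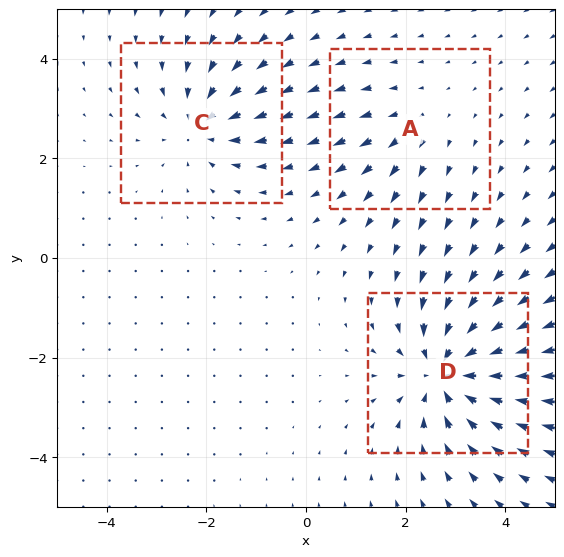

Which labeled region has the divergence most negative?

D

Divergence at each region's feature centre — A: about +2, C: about -3, D: about -5. Region D is most negative.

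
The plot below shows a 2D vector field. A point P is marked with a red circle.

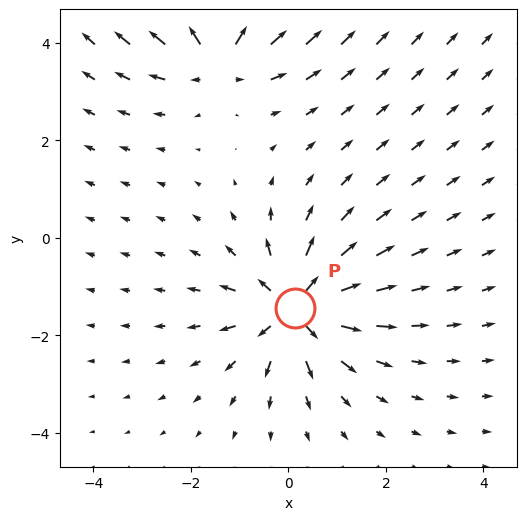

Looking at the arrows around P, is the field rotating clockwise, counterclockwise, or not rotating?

not rotating

Near P at (0.1, -1.4) the arrows show no circulation. The curl there is ≈0.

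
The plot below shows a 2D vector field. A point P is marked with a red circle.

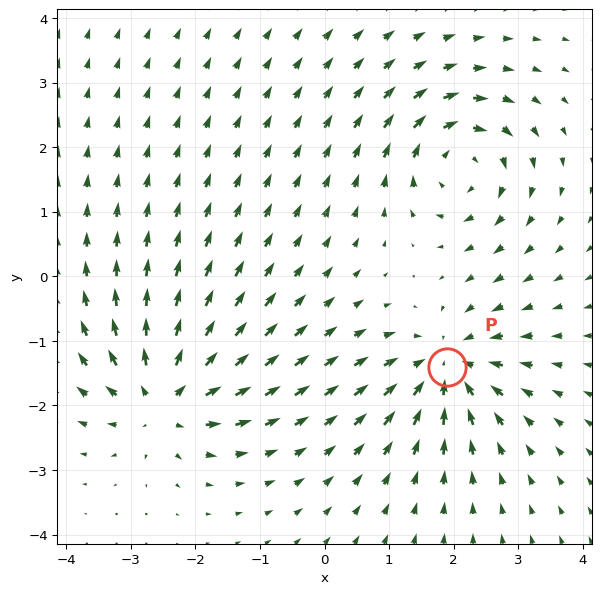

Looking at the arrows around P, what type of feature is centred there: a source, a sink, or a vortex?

sink

At P (1.9, -1.4) the arrows converge inward. Divergence about -4, curl ≈0 — negative divergence with near-zero curl is a sink.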